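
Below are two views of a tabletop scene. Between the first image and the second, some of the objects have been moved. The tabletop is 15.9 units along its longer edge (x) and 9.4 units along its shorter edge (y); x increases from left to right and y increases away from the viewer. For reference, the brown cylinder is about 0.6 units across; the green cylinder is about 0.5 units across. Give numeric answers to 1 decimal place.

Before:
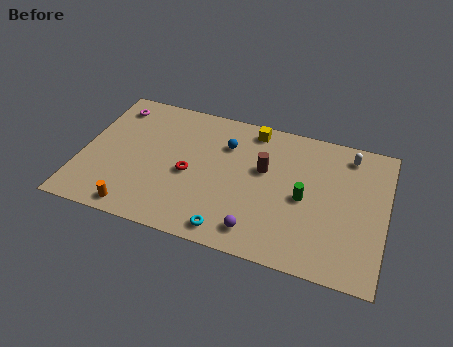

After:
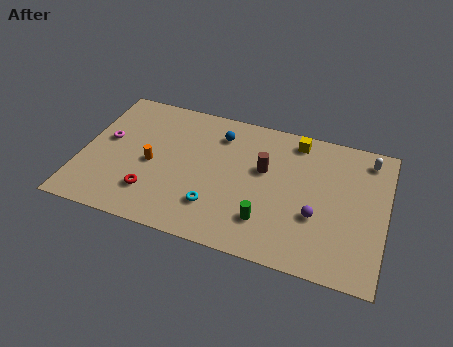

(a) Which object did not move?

the brown cylinder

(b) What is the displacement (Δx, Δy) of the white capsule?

(1.0, 0.0)

The white capsule started near (13.8, 8.0) and ended near (14.8, 8.0).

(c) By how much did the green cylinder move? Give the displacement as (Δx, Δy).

(-1.8, -2.1)

The green cylinder was at about (11.7, 4.4) and moved to about (9.9, 2.3).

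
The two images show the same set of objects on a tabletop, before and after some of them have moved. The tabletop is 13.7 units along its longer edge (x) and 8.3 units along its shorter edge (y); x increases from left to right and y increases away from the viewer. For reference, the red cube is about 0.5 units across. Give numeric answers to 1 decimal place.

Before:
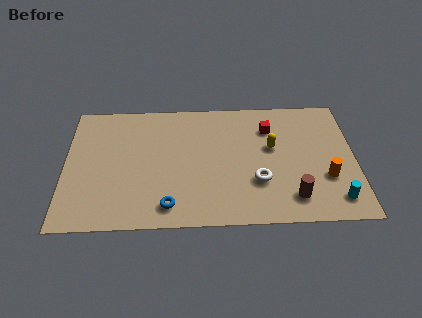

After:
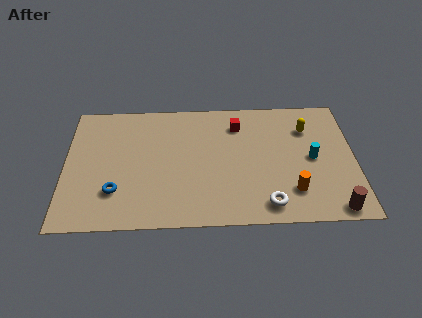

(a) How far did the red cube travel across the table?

1.5

From (9.7, 6.2) to (8.2, 6.5), the red cube covered √(1.5² + 0.3²) ≈ 1.5 units.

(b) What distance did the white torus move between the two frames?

1.6

The white torus was near (9.1, 2.7) before and (9.5, 1.2) after, so it travelled √(0.4² + 1.5²) ≈ 1.6 units.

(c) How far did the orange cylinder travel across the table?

1.8

From (12.3, 2.8) to (10.7, 2.0), the orange cylinder covered √(1.6² + 0.8²) ≈ 1.8 units.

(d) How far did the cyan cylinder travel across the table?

2.9

From (12.7, 1.4) to (11.7, 4.1), the cyan cylinder covered √(1.0² + 2.7²) ≈ 2.9 units.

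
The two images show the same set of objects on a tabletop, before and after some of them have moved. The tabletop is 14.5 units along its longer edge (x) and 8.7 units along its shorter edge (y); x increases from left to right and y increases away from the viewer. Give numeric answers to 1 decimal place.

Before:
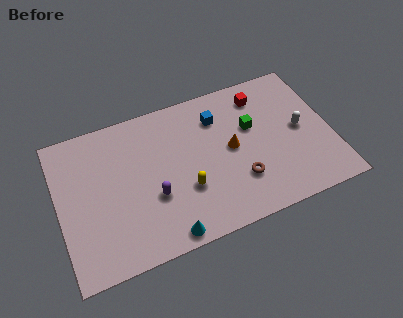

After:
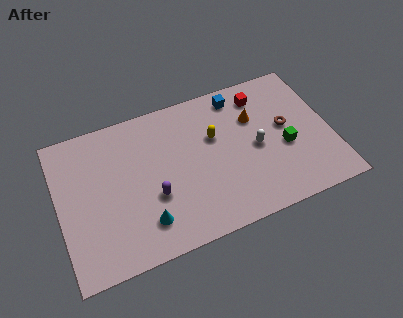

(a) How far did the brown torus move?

3.6

From (9.4, 2.5) to (12.2, 4.8), the brown torus covered √(2.8² + 2.3²) ≈ 3.6 units.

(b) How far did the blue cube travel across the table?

1.5

From (8.7, 6.6) to (9.9, 7.5), the blue cube covered √(1.2² + 0.9²) ≈ 1.5 units.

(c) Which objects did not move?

the red cube and the purple capsule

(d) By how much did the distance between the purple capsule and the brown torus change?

+2.9

The distance was about 4.6 in the first image and 7.5 in the second, so they moved 2.9 units further apart.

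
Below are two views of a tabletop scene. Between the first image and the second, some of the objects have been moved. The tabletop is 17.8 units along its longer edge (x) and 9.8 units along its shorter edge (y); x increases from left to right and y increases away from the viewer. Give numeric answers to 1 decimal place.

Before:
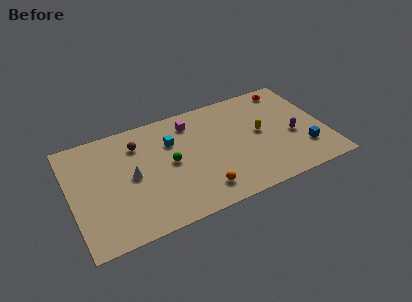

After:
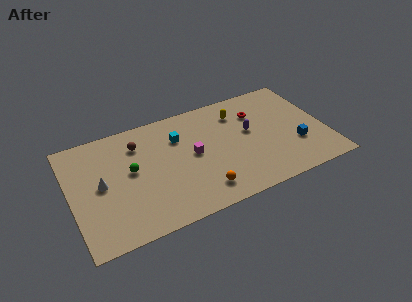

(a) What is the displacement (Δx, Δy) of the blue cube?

(-0.5, 0.6)

The blue cube was at about (16.1, 2.6) and moved to about (15.6, 3.2).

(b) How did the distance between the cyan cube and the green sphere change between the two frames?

+2.0

The distance was about 1.8 in the first image and 3.8 in the second, so they moved 2.0 units further apart.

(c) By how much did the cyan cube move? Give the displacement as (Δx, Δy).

(0.5, 0.2)

From the two frames, the cyan cube sits at roughly (7.2, 6.8) before and (7.7, 7.0) after.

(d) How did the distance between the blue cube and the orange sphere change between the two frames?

-0.4

The distance was about 7.4 in the first image and 7.0 in the second, so they moved 0.4 units closer together.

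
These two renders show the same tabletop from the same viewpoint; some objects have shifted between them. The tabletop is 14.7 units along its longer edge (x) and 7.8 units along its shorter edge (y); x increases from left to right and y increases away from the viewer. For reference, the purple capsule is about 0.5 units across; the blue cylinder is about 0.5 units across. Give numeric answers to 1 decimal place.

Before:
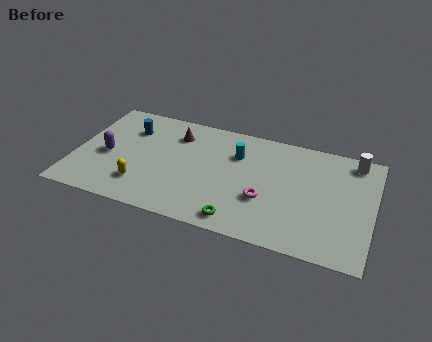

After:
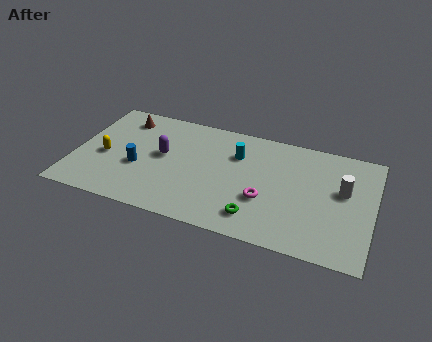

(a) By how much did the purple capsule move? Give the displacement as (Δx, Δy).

(2.7, 0.8)

From the two frames, the purple capsule sits at roughly (1.6, 3.5) before and (4.3, 4.3) after.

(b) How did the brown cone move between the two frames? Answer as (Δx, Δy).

(-2.7, 0.4)

From the two frames, the brown cone sits at roughly (4.8, 6.0) before and (2.1, 6.4) after.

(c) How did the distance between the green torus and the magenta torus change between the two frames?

-0.8

Before: roughly 2.1 units apart; after: 1.3. That's 0.8 units closer together.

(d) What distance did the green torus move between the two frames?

0.9

From (8.4, 1.0) to (9.2, 1.5), the green torus covered √(0.8² + 0.5²) ≈ 0.9 units.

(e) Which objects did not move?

the magenta torus and the cyan cylinder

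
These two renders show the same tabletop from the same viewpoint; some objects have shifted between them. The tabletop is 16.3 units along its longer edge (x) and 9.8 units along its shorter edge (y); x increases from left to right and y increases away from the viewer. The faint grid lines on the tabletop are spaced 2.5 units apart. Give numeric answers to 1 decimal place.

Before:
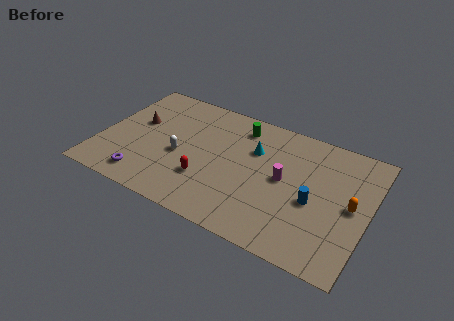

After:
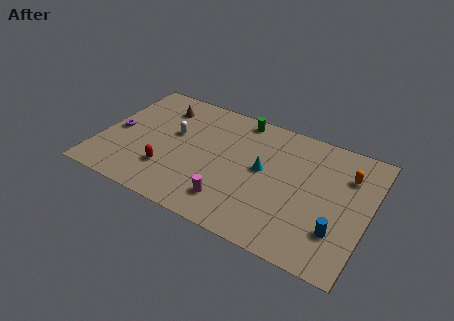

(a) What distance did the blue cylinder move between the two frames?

2.2

The blue cylinder was near (13.1, 4.2) before and (14.7, 2.7) after, so it travelled √(1.6² + 1.5²) ≈ 2.2 units.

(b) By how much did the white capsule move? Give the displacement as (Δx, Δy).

(-0.6, 1.6)

From the two frames, the white capsule sits at roughly (4.9, 4.2) before and (4.3, 5.8) after.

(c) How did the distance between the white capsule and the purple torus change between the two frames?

+0.4

They were about 3.2 units apart before and 3.6 after — 0.4 units further apart.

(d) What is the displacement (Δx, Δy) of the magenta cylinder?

(-2.8, -3.1)

From the two frames, the magenta cylinder sits at roughly (11.2, 5.1) before and (8.4, 2.0) after.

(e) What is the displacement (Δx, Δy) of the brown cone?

(1.2, 1.9)

The brown cone was at about (2.0, 5.8) and moved to about (3.2, 7.7).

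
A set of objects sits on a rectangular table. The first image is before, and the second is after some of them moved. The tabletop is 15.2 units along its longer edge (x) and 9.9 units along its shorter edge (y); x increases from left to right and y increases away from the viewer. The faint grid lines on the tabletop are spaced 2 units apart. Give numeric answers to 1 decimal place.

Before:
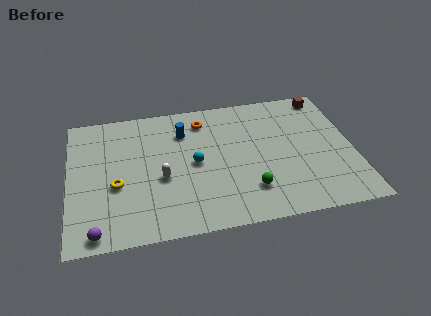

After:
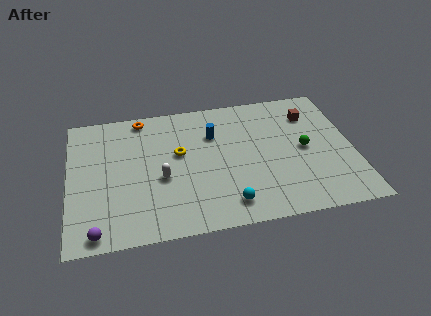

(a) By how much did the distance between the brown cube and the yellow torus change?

-5.1

The distance was about 12.5 in the first image and 7.4 in the second, so they moved 5.1 units closer together.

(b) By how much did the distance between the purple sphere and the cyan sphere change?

+0.3

Before: roughly 6.6 units apart; after: 6.9. That's 0.3 units further apart.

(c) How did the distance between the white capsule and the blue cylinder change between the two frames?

+0.5

They were about 3.5 units apart before and 4.0 after — 0.5 units further apart.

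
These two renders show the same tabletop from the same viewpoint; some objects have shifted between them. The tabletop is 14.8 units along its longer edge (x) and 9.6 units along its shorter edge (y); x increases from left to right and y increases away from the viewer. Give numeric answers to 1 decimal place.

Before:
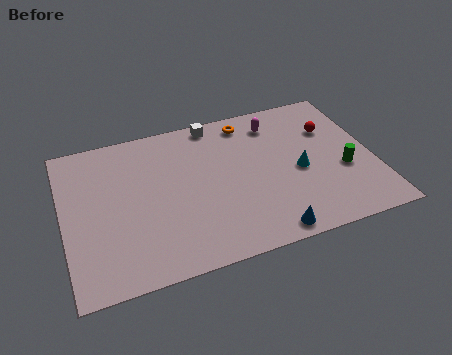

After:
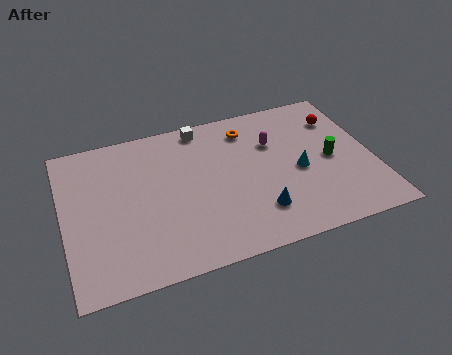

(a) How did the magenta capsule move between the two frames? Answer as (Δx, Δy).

(-0.2, -1.3)

From the two frames, the magenta capsule sits at roughly (10.4, 7.8) before and (10.2, 6.5) after.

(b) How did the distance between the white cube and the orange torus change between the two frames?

+0.7

The distance was about 1.6 in the first image and 2.3 in the second, so they moved 0.7 units further apart.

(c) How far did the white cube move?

0.6

The white cube moved from about (7.5, 8.7) to (6.9, 8.6), a distance of √(0.6² + 0.1²) ≈ 0.6.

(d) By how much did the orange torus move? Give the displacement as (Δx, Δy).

(0.0, -0.5)

From the two frames, the orange torus sits at roughly (9.1, 8.3) before and (9.1, 7.8) after.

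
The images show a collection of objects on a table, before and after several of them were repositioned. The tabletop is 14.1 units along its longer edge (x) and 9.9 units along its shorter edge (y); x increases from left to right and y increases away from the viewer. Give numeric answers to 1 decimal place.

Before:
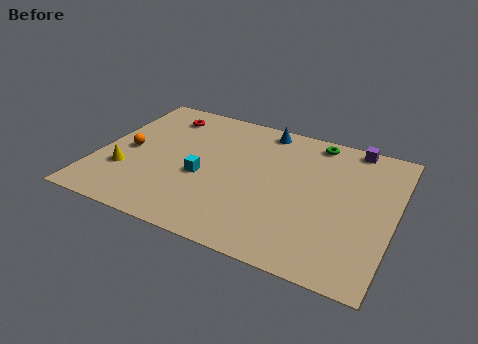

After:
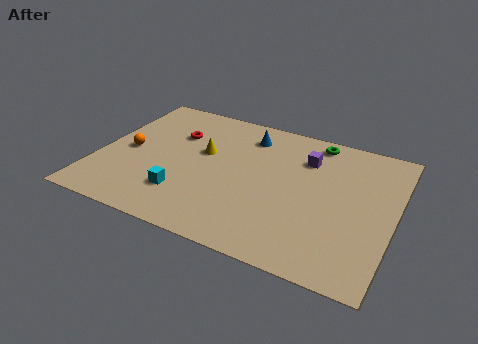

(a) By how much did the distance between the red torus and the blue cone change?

-1.3

The distance was about 4.9 in the first image and 3.6 in the second, so they moved 1.3 units closer together.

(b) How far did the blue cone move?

1.1

The blue cone was near (7.5, 8.8) before and (6.8, 8.0) after, so it travelled √(0.7² + 0.8²) ≈ 1.1 units.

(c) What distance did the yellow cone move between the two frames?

4.4

The yellow cone was near (1.5, 3.1) before and (4.9, 5.9) after, so it travelled √(3.4² + 2.8²) ≈ 4.4 units.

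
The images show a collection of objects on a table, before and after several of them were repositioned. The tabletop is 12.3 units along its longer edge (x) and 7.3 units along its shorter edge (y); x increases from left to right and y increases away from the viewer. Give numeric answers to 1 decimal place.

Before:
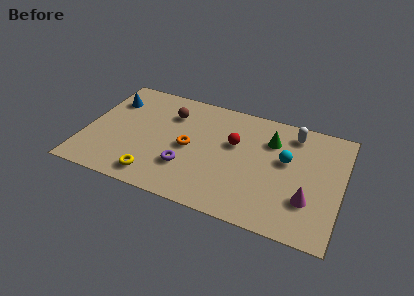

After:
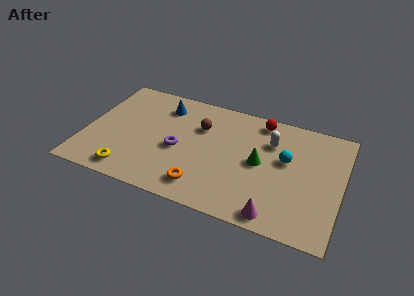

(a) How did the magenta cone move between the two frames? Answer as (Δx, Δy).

(-1.4, -1.4)

The magenta cone started near (10.8, 2.2) and ended near (9.4, 0.8).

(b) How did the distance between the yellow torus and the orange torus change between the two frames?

+0.7

The distance was about 2.8 in the first image and 3.5 in the second, so they moved 0.7 units further apart.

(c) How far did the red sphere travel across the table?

2.2

The red sphere was near (7.1, 4.5) before and (8.2, 6.4) after, so it travelled √(1.1² + 1.9²) ≈ 2.2 units.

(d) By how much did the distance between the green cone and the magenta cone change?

-0.6

The distance was about 3.7 in the first image and 3.1 in the second, so they moved 0.6 units closer together.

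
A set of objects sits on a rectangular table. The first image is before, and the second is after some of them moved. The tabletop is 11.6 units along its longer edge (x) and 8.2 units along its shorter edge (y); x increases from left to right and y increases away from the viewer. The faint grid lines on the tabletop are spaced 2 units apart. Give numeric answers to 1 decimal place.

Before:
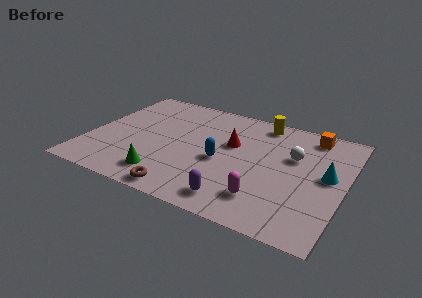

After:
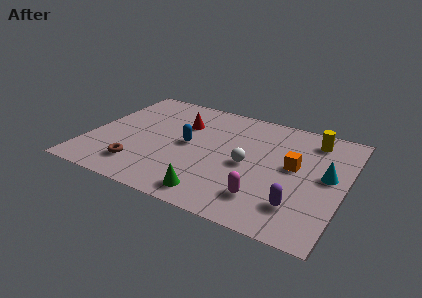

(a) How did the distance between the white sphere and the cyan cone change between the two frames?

+1.8

They were about 1.8 units apart before and 3.6 after — 1.8 units further apart.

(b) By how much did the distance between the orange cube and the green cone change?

-3.5

Before: roughly 8.2 units apart; after: 4.7. That's 3.5 units closer together.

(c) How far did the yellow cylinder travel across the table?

2.4

The yellow cylinder was near (7.5, 7.2) before and (9.9, 6.8) after, so it travelled √(2.4² + 0.4²) ≈ 2.4 units.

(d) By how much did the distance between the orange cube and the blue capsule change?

-0.3

They were about 5.1 units apart before and 4.8 after — 0.3 units closer together.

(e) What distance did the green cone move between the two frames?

2.3

From (3.8, 1.5) to (6.1, 1.1), the green cone covered √(2.3² + 0.4²) ≈ 2.3 units.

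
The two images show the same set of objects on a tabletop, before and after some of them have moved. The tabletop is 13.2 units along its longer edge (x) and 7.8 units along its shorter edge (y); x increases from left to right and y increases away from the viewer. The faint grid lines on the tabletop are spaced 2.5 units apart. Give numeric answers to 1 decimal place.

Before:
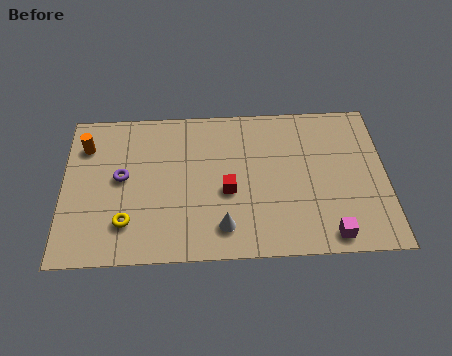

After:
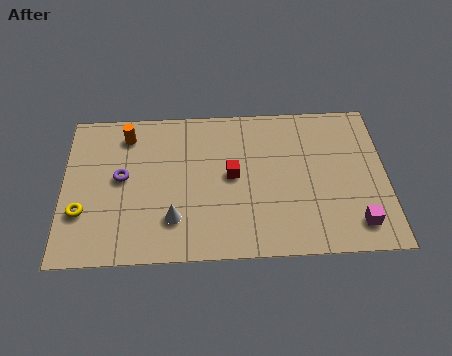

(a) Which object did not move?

the purple torus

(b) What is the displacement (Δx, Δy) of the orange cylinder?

(1.7, 0.5)

The orange cylinder was at about (0.9, 5.9) and moved to about (2.6, 6.4).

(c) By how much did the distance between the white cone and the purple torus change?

-1.9

Before: roughly 4.9 units apart; after: 3.0. That's 1.9 units closer together.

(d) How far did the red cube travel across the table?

0.8

The red cube moved from about (6.7, 3.3) to (6.9, 4.1), a distance of √(0.2² + 0.8²) ≈ 0.8.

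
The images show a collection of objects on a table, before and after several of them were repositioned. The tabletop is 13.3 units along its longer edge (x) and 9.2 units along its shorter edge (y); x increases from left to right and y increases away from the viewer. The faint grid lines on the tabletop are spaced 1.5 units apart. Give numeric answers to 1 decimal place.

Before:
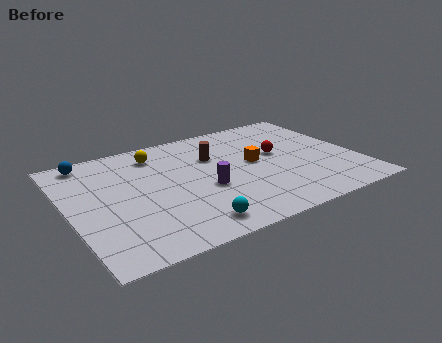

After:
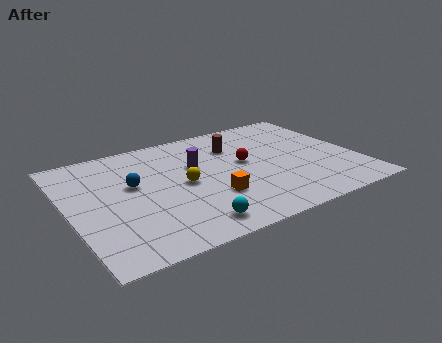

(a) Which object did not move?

the cyan sphere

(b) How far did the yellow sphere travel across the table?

3.1

The yellow sphere moved from about (4.4, 7.5) to (5.2, 4.5), a distance of √(0.8² + 3.0²) ≈ 3.1.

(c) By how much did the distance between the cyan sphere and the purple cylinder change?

+2.0

They were about 2.6 units apart before and 4.6 after — 2.0 units further apart.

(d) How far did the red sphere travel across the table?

1.6

From (9.8, 5.2) to (8.2, 5.1), the red sphere covered √(1.6² + 0.1²) ≈ 1.6 units.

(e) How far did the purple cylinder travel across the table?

2.1

The purple cylinder moved from about (6.1, 3.7) to (6.0, 5.8), a distance of √(0.1² + 2.1²) ≈ 2.1.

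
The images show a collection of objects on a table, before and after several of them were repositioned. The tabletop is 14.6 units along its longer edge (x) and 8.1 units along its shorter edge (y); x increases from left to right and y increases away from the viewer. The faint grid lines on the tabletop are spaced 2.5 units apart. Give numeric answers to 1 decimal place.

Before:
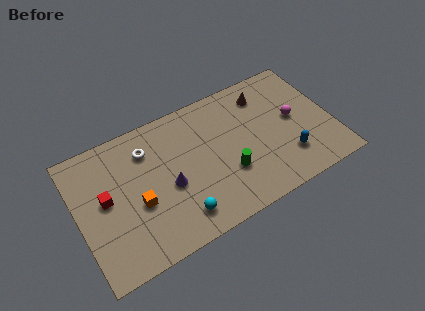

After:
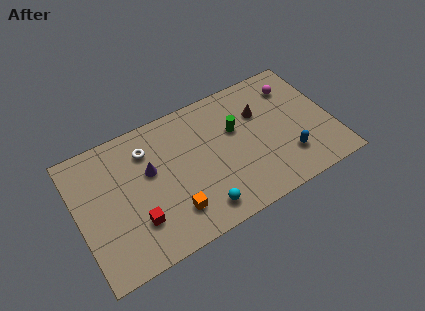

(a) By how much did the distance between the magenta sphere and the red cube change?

-0.4

They were about 10.9 units apart before and 10.5 after — 0.4 units closer together.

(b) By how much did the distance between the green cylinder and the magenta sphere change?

-0.6

The distance was about 4.4 in the first image and 3.8 in the second, so they moved 0.6 units closer together.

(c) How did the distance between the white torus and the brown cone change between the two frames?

-0.4

The distance was about 6.9 in the first image and 6.5 in the second, so they moved 0.4 units closer together.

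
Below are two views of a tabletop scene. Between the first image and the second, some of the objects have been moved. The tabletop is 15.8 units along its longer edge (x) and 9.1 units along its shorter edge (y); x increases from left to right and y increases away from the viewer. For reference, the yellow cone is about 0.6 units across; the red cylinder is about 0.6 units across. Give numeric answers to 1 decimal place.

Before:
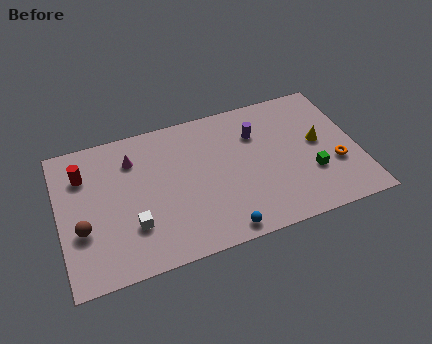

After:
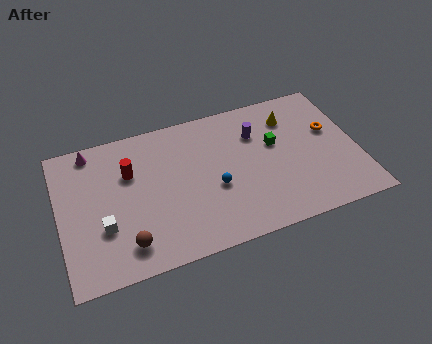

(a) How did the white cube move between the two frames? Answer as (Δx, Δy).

(-1.5, 0.4)

From the two frames, the white cube sits at roughly (3.7, 2.7) before and (2.2, 3.1) after.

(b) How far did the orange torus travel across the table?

2.3

The orange torus moved from about (14.5, 3.2) to (14.5, 5.5), a distance of √(0.0² + 2.3²) ≈ 2.3.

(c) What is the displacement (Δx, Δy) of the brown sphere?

(2.2, -1.6)

The brown sphere started near (1.1, 3.3) and ended near (3.3, 1.7).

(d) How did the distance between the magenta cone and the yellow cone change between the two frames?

+0.7

The distance was about 10.0 in the first image and 10.7 in the second, so they moved 0.7 units further apart.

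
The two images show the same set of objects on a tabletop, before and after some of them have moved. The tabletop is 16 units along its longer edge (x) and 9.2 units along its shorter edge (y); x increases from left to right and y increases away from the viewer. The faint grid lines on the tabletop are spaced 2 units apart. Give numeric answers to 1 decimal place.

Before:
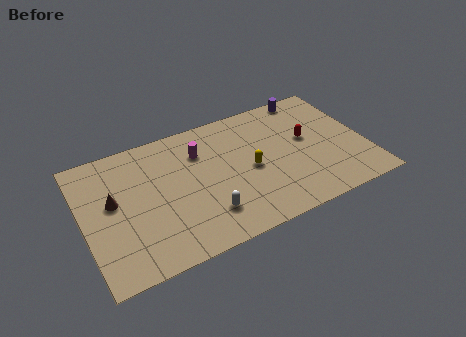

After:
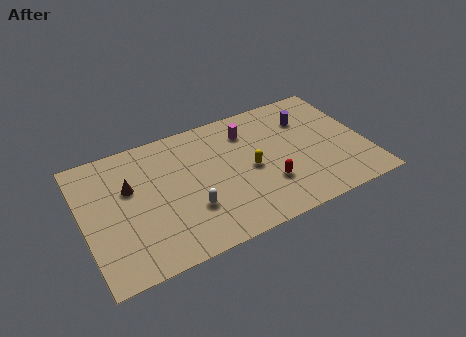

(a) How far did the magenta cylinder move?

2.8

The magenta cylinder was near (6.8, 6.7) before and (9.6, 7.1) after, so it travelled √(2.8² + 0.4²) ≈ 2.8 units.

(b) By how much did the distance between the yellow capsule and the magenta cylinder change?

-0.7

They were about 3.5 units apart before and 2.8 after — 0.7 units closer together.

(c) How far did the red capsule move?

3.5

The red capsule was near (12.8, 5.2) before and (10.2, 2.8) after, so it travelled √(2.6² + 2.4²) ≈ 3.5 units.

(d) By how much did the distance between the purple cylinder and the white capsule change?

-1.1

The distance was about 9.2 in the first image and 8.1 in the second, so they moved 1.1 units closer together.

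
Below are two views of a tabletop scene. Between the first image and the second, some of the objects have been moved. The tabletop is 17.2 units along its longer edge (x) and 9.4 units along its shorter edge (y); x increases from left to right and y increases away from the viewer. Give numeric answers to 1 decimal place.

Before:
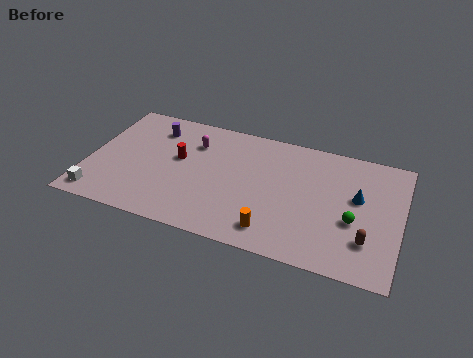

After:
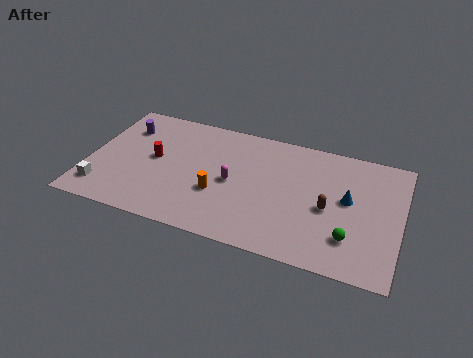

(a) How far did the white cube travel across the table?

0.6

The white cube moved from about (0.9, 1.2) to (1.0, 1.8), a distance of √(0.1² + 0.6²) ≈ 0.6.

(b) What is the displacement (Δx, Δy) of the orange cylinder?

(-3.2, 1.8)

From the two frames, the orange cylinder sits at roughly (10.5, 1.6) before and (7.3, 3.4) after.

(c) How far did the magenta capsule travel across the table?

3.4

The magenta capsule was near (5.6, 6.9) before and (8.0, 4.5) after, so it travelled √(2.4² + 2.4²) ≈ 3.4 units.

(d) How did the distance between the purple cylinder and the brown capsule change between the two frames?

-1.2

The distance was about 13.1 in the first image and 11.9 in the second, so they moved 1.2 units closer together.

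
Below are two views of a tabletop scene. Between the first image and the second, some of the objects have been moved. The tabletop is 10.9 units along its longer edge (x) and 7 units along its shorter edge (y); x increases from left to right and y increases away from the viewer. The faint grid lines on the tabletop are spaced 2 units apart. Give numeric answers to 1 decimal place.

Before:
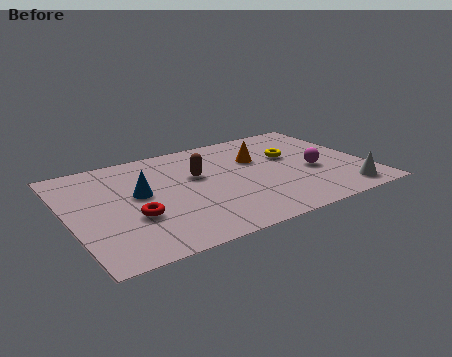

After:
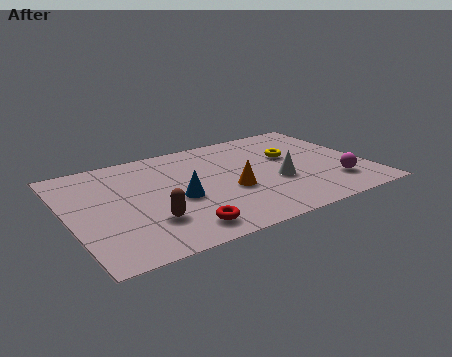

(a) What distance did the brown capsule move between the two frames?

3.1

From (4.8, 4.3) to (2.7, 2.0), the brown capsule covered √(2.1² + 2.3²) ≈ 3.1 units.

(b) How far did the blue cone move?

1.6

The blue cone was near (2.6, 3.9) before and (3.9, 3.0) after, so it travelled √(1.3² + 0.9²) ≈ 1.6 units.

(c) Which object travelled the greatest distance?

the brown capsule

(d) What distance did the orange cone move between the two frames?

2.2

The orange cone moved from about (7.1, 4.6) to (5.8, 2.8), a distance of √(1.3² + 1.8²) ≈ 2.2.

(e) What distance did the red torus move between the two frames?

2.1

The red torus was near (2.2, 2.5) before and (3.7, 1.1) after, so it travelled √(1.5² + 1.4²) ≈ 2.1 units.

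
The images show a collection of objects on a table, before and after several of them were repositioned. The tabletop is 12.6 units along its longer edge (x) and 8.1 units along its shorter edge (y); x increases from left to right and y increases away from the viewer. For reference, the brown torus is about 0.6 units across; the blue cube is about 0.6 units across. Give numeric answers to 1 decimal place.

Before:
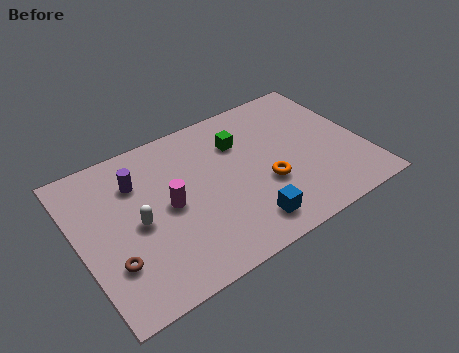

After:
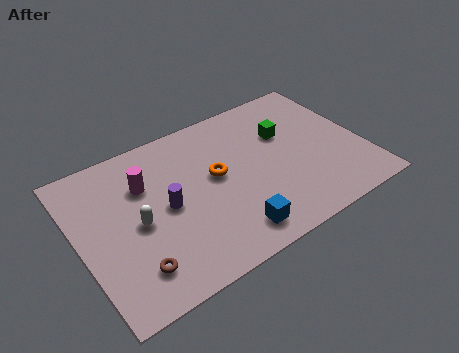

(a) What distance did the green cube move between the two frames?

2.1

The green cube moved from about (7.4, 5.8) to (9.4, 5.3), a distance of √(2.0² + 0.5²) ≈ 2.1.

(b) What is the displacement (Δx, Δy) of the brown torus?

(0.8, -0.7)

The brown torus started near (1.2, 2.4) and ended near (2.0, 1.7).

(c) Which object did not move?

the white capsule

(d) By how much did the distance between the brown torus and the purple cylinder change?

-0.9

The distance was about 3.8 in the first image and 2.9 in the second, so they moved 0.9 units closer together.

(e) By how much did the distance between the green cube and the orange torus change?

+0.5

The distance was about 2.9 in the first image and 3.4 in the second, so they moved 0.5 units further apart.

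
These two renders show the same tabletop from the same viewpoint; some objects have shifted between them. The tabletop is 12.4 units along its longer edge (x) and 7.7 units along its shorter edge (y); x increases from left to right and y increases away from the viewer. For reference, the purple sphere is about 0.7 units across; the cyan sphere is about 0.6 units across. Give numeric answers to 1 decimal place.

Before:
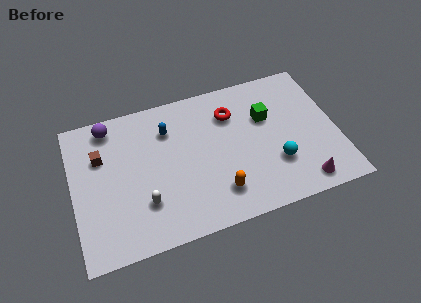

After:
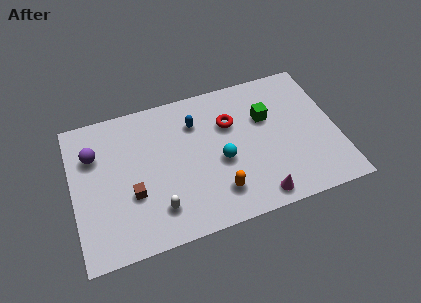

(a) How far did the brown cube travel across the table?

2.7

The brown cube was near (1.4, 5.2) before and (2.7, 2.8) after, so it travelled √(1.3² + 2.4²) ≈ 2.7 units.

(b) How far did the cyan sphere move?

2.7

The cyan sphere was near (9.4, 2.4) before and (6.9, 3.3) after, so it travelled √(2.5² + 0.9²) ≈ 2.7 units.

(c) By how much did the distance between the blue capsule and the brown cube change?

+1.1

Before: roughly 3.2 units apart; after: 4.3. That's 1.1 units further apart.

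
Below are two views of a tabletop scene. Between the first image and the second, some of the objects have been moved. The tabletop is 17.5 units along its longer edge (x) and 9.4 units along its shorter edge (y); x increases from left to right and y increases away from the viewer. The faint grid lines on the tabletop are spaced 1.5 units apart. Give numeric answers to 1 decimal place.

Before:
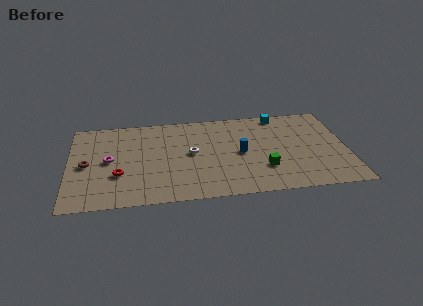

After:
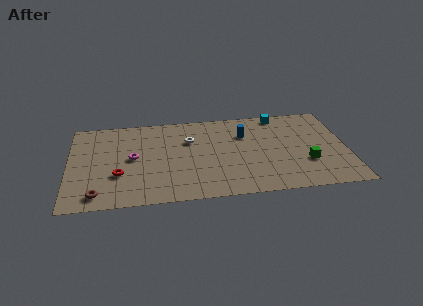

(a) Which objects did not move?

the cyan cube and the red torus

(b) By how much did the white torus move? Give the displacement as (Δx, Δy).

(-0.1, 1.4)

The white torus was at about (7.7, 5.0) and moved to about (7.6, 6.4).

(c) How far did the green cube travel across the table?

2.7

From (12.2, 2.8) to (14.9, 3.1), the green cube covered √(2.7² + 0.3²) ≈ 2.7 units.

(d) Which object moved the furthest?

the brown torus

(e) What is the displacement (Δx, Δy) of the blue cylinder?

(0.3, 2.0)

The blue cylinder was at about (10.8, 4.6) and moved to about (11.1, 6.6).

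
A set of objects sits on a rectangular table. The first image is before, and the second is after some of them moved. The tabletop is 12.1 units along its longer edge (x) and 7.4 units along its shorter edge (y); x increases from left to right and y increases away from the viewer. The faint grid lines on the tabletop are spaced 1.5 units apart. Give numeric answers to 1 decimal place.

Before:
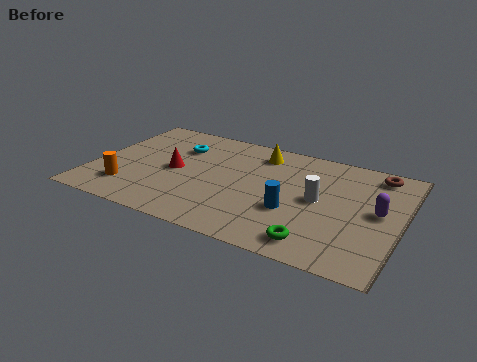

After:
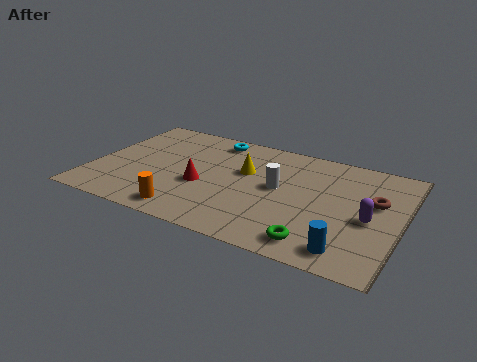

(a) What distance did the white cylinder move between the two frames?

1.6

From (8.9, 3.8) to (7.3, 4.0), the white cylinder covered √(1.6² + 0.2²) ≈ 1.6 units.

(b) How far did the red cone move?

1.3

The red cone was near (3.2, 3.6) before and (4.4, 3.0) after, so it travelled √(1.2² + 0.6²) ≈ 1.3 units.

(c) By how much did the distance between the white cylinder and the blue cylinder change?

+2.8

They were about 1.4 units apart before and 4.2 after — 2.8 units further apart.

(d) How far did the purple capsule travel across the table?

0.7

From (11.2, 3.9) to (10.9, 3.3), the purple capsule covered √(0.3² + 0.6²) ≈ 0.7 units.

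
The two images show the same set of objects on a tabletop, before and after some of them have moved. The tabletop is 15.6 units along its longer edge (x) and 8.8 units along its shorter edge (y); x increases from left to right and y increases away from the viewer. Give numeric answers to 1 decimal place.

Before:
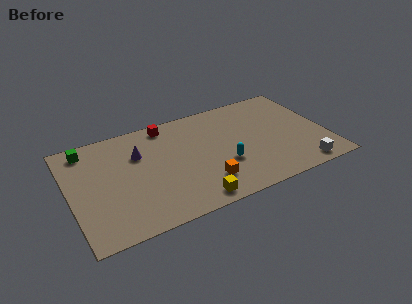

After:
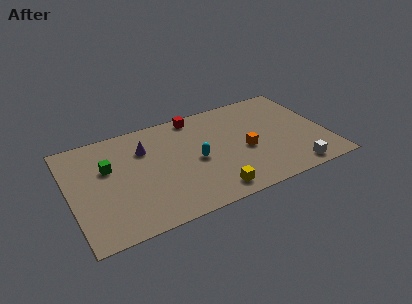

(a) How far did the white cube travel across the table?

0.5

From (13.7, 1.0) to (13.2, 1.0), the white cube covered √(0.5² + 0.0²) ≈ 0.5 units.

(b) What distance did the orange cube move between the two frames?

3.2

From (7.9, 2.1) to (10.6, 3.8), the orange cube covered √(2.7² + 1.7²) ≈ 3.2 units.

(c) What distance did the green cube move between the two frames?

2.3

The green cube moved from about (1.3, 7.6) to (2.4, 5.6), a distance of √(1.1² + 2.0²) ≈ 2.3.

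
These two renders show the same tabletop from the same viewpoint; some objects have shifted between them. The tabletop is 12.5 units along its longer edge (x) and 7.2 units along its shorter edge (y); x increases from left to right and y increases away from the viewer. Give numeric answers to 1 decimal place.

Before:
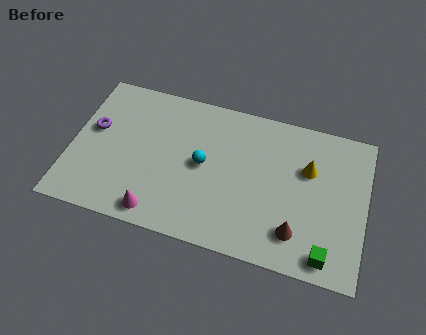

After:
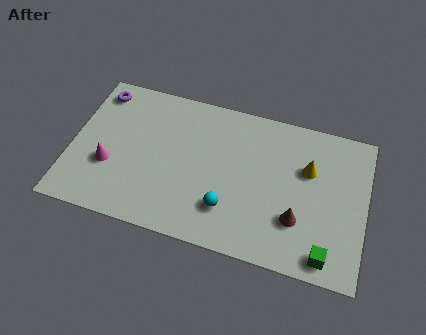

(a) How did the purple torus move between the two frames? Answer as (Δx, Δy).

(0.0, 1.9)

From the two frames, the purple torus sits at roughly (0.9, 4.2) before and (0.9, 6.1) after.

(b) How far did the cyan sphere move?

2.2

From (5.6, 3.7) to (6.8, 1.9), the cyan sphere covered √(1.2² + 1.8²) ≈ 2.2 units.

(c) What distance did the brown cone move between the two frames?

0.6

The brown cone moved from about (9.7, 1.6) to (9.7, 2.2), a distance of √(0.0² + 0.6²) ≈ 0.6.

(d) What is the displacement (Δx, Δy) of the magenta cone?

(-2.2, 1.7)

The magenta cone started near (3.9, 0.9) and ended near (1.7, 2.6).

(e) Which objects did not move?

the green cube and the yellow cone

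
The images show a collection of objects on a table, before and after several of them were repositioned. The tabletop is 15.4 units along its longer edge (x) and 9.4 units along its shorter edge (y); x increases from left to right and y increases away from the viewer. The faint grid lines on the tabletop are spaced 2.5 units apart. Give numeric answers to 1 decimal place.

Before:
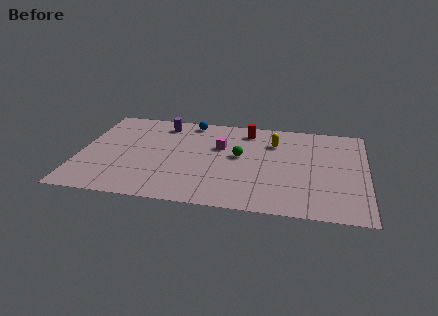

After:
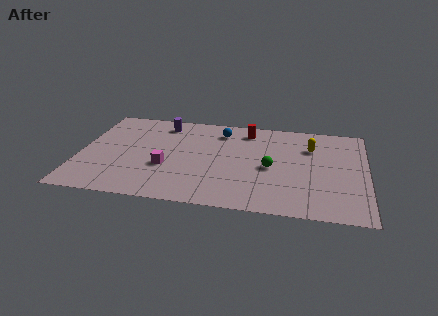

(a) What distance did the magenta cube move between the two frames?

3.8

The magenta cube was near (7.5, 6.0) before and (4.7, 3.5) after, so it travelled √(2.8² + 2.5²) ≈ 3.8 units.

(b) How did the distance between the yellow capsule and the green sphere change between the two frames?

+0.7

Before: roughly 2.5 units apart; after: 3.2. That's 0.7 units further apart.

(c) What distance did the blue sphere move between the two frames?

1.9

The blue sphere was near (5.8, 8.4) before and (7.5, 7.6) after, so it travelled √(1.7² + 0.8²) ≈ 1.9 units.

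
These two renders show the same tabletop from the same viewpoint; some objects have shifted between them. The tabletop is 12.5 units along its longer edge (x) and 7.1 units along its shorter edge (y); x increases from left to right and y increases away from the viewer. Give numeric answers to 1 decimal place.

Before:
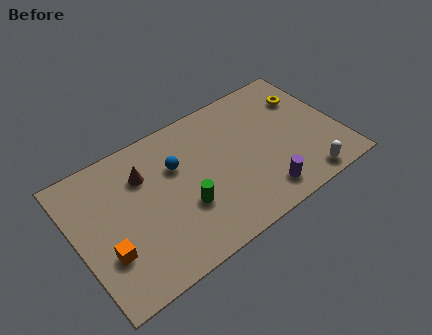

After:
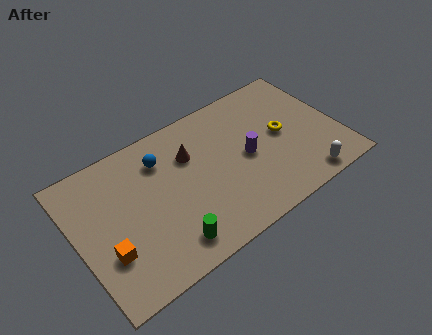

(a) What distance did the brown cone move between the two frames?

2.2

The brown cone moved from about (3.4, 5.1) to (5.6, 4.9), a distance of √(2.2² + 0.2²) ≈ 2.2.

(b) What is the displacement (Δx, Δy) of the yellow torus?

(-1.4, -1.4)

The yellow torus started near (11.3, 5.1) and ended near (9.9, 3.7).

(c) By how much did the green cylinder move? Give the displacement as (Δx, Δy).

(-1.0, -1.3)

The green cylinder was at about (4.9, 2.5) and moved to about (3.9, 1.2).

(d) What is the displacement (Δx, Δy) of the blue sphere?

(-0.6, 0.7)

From the two frames, the blue sphere sits at roughly (4.9, 4.7) before and (4.3, 5.4) after.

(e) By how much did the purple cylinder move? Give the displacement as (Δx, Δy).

(-0.3, 2.2)

From the two frames, the purple cylinder sits at roughly (8.4, 1.2) before and (8.1, 3.4) after.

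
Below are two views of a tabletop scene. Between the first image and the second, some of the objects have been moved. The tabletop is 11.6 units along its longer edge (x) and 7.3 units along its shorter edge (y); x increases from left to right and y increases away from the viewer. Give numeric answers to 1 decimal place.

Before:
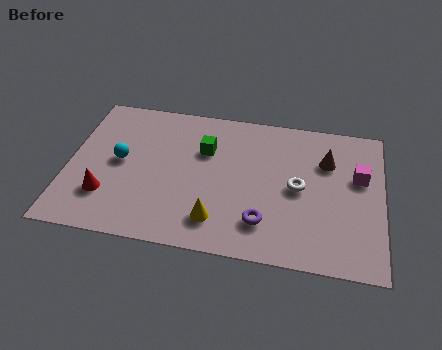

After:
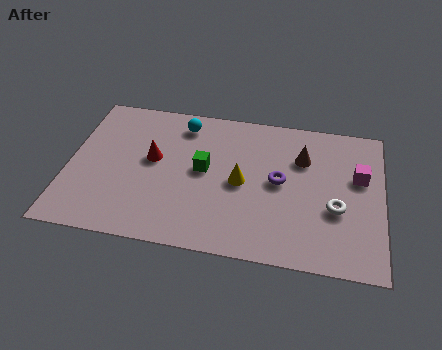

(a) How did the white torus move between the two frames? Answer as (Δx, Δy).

(1.4, -0.8)

From the two frames, the white torus sits at roughly (8.5, 3.6) before and (9.9, 2.8) after.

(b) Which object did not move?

the magenta cube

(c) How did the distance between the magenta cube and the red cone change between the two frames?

-1.9

They were about 9.5 units apart before and 7.6 after — 1.9 units closer together.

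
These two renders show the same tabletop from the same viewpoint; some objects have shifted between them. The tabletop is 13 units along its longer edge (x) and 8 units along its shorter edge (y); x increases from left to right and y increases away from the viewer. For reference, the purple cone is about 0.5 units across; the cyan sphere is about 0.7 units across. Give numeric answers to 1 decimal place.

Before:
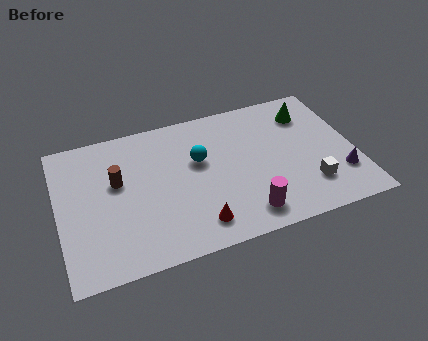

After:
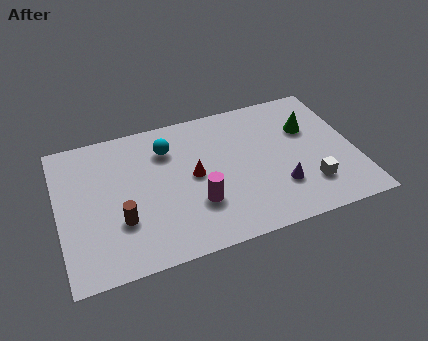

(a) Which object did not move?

the white cube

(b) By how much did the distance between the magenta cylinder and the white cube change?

+1.9

They were about 3.0 units apart before and 4.9 after — 1.9 units further apart.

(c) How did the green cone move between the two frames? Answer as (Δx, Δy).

(-0.1, -0.9)

From the two frames, the green cone sits at roughly (11.2, 6.2) before and (11.1, 5.3) after.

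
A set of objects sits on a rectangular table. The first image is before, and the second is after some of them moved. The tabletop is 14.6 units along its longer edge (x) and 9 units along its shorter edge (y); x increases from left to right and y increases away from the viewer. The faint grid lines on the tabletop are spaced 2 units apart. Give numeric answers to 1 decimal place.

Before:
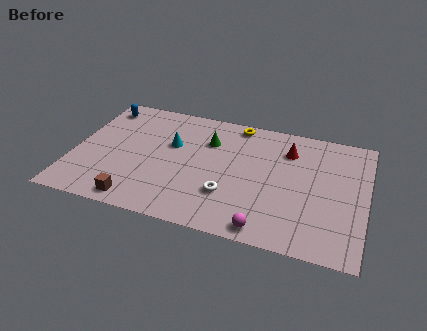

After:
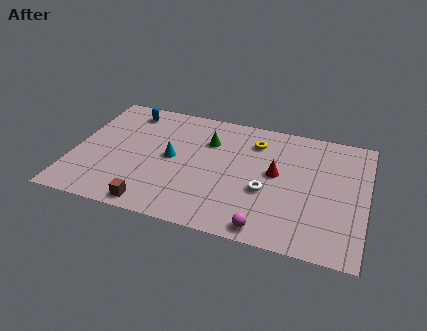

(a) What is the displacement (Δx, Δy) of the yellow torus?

(1.0, -1.1)

The yellow torus started near (7.9, 8.1) and ended near (8.9, 7.0).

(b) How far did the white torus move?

2.0

The white torus moved from about (7.9, 2.7) to (9.7, 3.5), a distance of √(1.8² + 0.8²) ≈ 2.0.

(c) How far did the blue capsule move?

1.4

The blue capsule moved from about (1.0, 7.6) to (2.4, 7.6), a distance of √(1.4² + 0.0²) ≈ 1.4.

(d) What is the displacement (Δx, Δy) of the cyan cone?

(0.1, -1.0)

The cyan cone was at about (4.8, 5.6) and moved to about (4.9, 4.6).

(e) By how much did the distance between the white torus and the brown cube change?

+1.3

Before: roughly 4.7 units apart; after: 6.0. That's 1.3 units further apart.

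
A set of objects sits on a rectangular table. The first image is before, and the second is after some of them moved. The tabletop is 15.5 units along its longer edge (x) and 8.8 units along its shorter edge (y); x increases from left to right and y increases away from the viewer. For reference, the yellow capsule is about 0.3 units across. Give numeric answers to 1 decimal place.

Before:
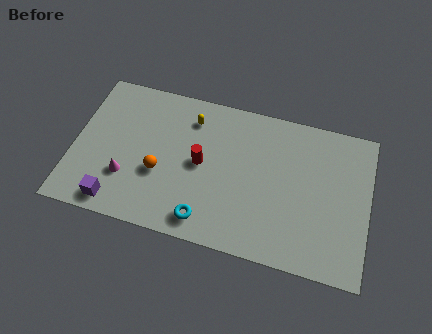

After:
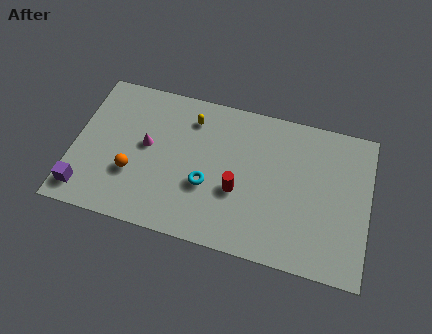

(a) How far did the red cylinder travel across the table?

2.3

From (6.7, 4.5) to (8.7, 3.4), the red cylinder covered √(2.0² + 1.1²) ≈ 2.3 units.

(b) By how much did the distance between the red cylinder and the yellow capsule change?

+1.9

Before: roughly 2.6 units apart; after: 4.5. That's 1.9 units further apart.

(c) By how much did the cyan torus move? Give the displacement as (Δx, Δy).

(-0.1, 2.0)

The cyan torus started near (7.2, 1.3) and ended near (7.1, 3.3).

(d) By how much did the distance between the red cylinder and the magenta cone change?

+0.9

Before: roughly 4.2 units apart; after: 5.1. That's 0.9 units further apart.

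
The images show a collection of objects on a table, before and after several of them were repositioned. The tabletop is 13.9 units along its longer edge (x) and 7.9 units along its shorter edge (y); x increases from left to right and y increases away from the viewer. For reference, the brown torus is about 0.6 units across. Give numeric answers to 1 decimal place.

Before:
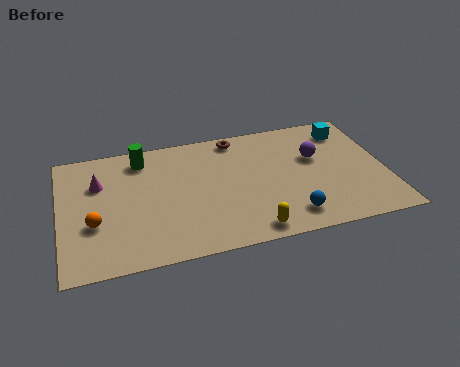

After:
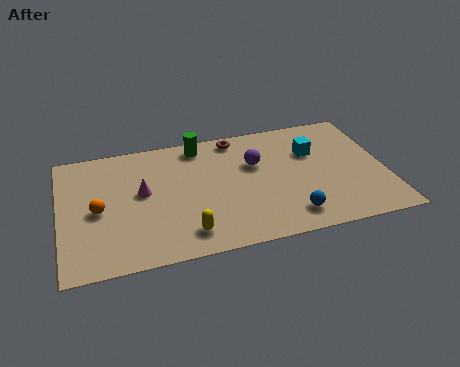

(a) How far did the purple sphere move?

2.6

The purple sphere was near (11.0, 4.9) before and (8.4, 5.1) after, so it travelled √(2.6² + 0.2²) ≈ 2.6 units.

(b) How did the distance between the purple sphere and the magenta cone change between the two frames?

-4.4

The distance was about 9.3 in the first image and 4.9 in the second, so they moved 4.4 units closer together.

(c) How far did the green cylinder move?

2.5

The green cylinder was near (3.6, 6.6) before and (6.1, 6.9) after, so it travelled √(2.5² + 0.3²) ≈ 2.5 units.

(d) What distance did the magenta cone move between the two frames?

2.1

From (1.7, 5.4) to (3.5, 4.4), the magenta cone covered √(1.8² + 1.0²) ≈ 2.1 units.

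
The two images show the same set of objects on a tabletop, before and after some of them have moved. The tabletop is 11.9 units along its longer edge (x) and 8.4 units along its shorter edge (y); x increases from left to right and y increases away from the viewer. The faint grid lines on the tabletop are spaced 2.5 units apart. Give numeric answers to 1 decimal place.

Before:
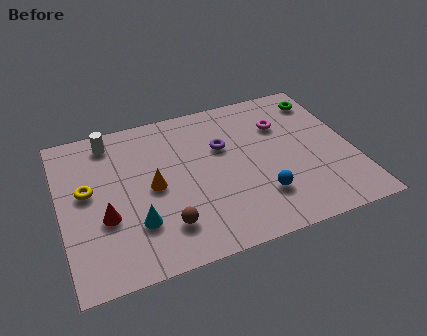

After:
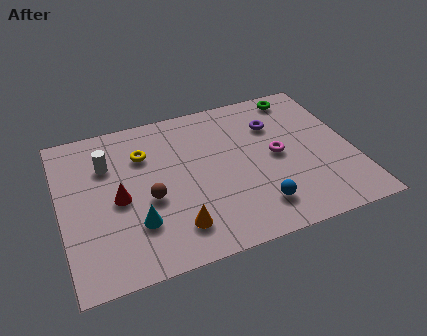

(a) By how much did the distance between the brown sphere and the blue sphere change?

+0.7

Before: roughly 3.9 units apart; after: 4.6. That's 0.7 units further apart.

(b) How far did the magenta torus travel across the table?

1.7

The magenta torus was near (9.2, 5.9) before and (8.8, 4.2) after, so it travelled √(0.4² + 1.7²) ≈ 1.7 units.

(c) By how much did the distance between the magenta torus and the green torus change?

+1.4

The distance was about 2.1 in the first image and 3.5 in the second, so they moved 1.4 units further apart.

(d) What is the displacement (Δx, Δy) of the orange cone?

(0.7, -2.4)

The orange cone was at about (3.7, 4.1) and moved to about (4.4, 1.7).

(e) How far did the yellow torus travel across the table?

2.7

The yellow torus was near (1.1, 4.7) before and (3.5, 6.0) after, so it travelled √(2.4² + 1.3²) ≈ 2.7 units.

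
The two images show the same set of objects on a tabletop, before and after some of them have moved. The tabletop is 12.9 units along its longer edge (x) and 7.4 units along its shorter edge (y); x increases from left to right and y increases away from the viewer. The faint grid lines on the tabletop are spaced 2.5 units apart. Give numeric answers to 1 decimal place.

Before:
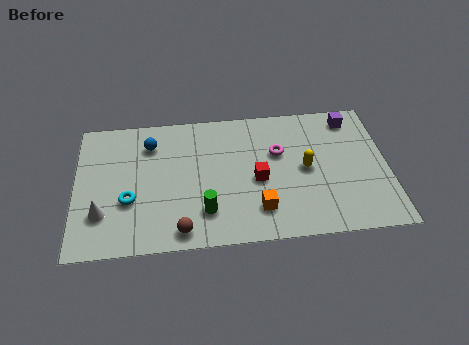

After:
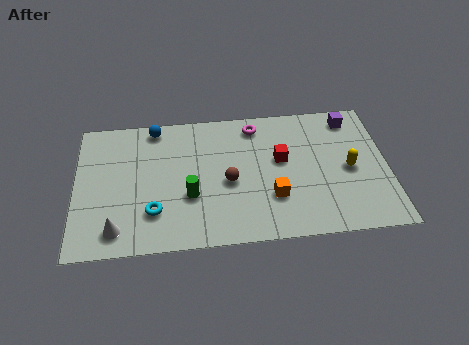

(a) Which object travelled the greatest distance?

the brown sphere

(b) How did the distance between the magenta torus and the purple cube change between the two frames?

+0.5

Before: roughly 3.5 units apart; after: 4.0. That's 0.5 units further apart.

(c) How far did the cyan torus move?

1.2

From (2.2, 2.7) to (3.2, 2.0), the cyan torus covered √(1.0² + 0.7²) ≈ 1.2 units.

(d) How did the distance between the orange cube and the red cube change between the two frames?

+0.4

The distance was about 1.6 in the first image and 2.0 in the second, so they moved 0.4 units further apart.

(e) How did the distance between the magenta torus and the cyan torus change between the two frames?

-0.4

Before: roughly 6.5 units apart; after: 6.1. That's 0.4 units closer together.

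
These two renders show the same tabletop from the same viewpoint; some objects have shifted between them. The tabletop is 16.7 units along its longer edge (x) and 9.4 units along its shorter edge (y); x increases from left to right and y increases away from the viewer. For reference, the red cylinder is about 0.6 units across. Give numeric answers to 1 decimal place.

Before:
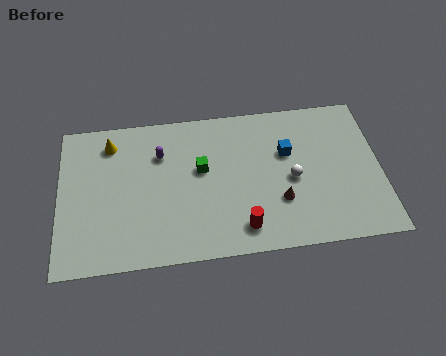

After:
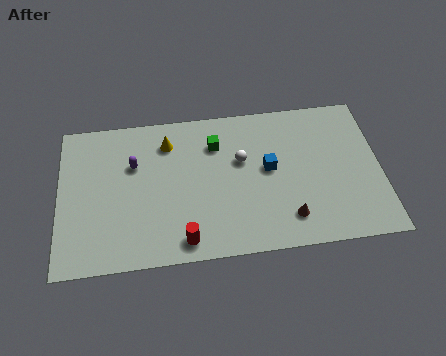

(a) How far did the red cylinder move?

3.0

From (9.4, 1.6) to (6.4, 1.2), the red cylinder covered √(3.0² + 0.4²) ≈ 3.0 units.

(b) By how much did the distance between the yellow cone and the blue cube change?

-3.7

They were about 9.4 units apart before and 5.7 after — 3.7 units closer together.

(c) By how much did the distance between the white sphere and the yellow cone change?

-5.9

Before: roughly 10.0 units apart; after: 4.1. That's 5.9 units closer together.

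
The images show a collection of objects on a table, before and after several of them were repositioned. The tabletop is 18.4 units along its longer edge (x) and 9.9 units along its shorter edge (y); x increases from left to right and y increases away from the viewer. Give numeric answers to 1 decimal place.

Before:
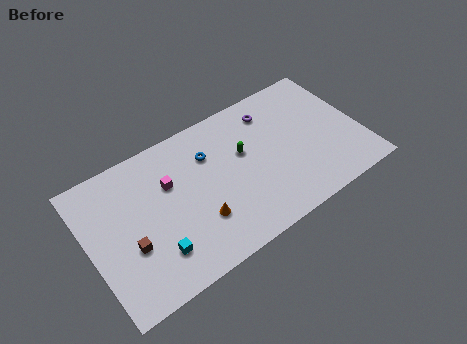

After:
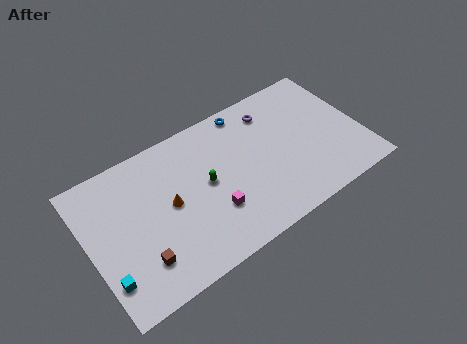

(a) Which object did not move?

the purple torus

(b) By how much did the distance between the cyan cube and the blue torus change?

+5.9

Before: roughly 6.4 units apart; after: 12.3. That's 5.9 units further apart.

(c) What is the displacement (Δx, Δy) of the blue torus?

(2.9, 1.8)

From the two frames, the blue torus sits at roughly (8.4, 7.1) before and (11.3, 8.9) after.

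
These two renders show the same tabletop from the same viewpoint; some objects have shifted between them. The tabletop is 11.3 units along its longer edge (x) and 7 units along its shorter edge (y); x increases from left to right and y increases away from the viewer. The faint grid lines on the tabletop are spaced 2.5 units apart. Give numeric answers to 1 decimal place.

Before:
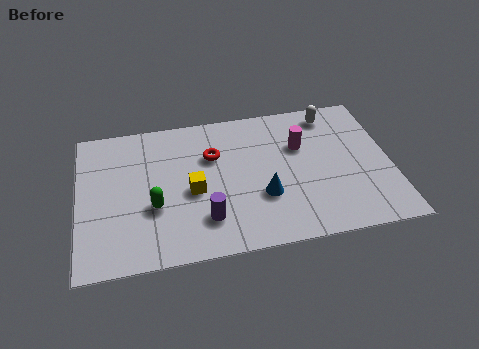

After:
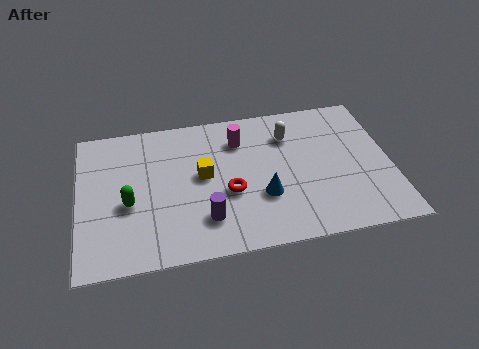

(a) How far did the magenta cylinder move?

2.3

The magenta cylinder was near (8.1, 4.6) before and (5.9, 5.3) after, so it travelled √(2.2² + 0.7²) ≈ 2.3 units.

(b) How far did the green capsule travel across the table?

0.9

The green capsule was near (2.7, 2.6) before and (1.8, 2.9) after, so it travelled √(0.9² + 0.3²) ≈ 0.9 units.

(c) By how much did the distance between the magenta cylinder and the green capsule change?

-1.0

Before: roughly 5.8 units apart; after: 4.8. That's 1.0 units closer together.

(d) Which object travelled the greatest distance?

the magenta cylinder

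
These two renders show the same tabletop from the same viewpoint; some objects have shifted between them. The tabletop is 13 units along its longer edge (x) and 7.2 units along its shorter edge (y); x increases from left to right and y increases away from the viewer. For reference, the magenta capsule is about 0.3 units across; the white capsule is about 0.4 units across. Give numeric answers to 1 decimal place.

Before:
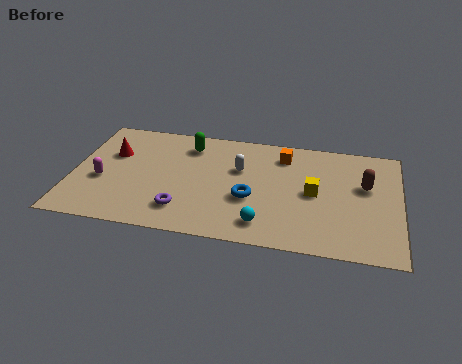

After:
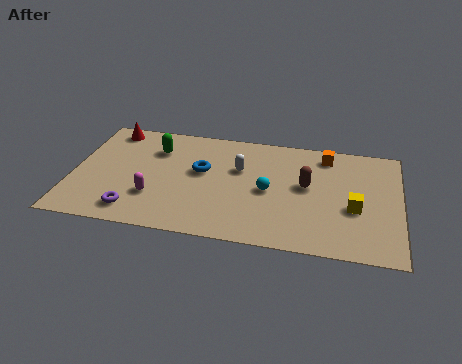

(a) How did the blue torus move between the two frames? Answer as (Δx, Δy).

(-2.0, 1.4)

The blue torus was at about (7.1, 2.8) and moved to about (5.1, 4.2).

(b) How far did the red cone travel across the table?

1.6

The red cone moved from about (1.5, 4.7) to (1.3, 6.3), a distance of √(0.2² + 1.6²) ≈ 1.6.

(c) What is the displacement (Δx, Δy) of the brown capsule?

(-2.3, -0.4)

The brown capsule was at about (11.6, 4.4) and moved to about (9.3, 4.0).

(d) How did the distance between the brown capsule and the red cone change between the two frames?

-1.8

Before: roughly 10.1 units apart; after: 8.3. That's 1.8 units closer together.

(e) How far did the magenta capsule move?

2.2

The magenta capsule was near (1.2, 2.9) before and (3.3, 2.2) after, so it travelled √(2.1² + 0.7²) ≈ 2.2 units.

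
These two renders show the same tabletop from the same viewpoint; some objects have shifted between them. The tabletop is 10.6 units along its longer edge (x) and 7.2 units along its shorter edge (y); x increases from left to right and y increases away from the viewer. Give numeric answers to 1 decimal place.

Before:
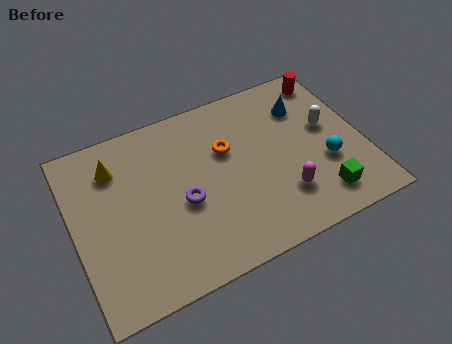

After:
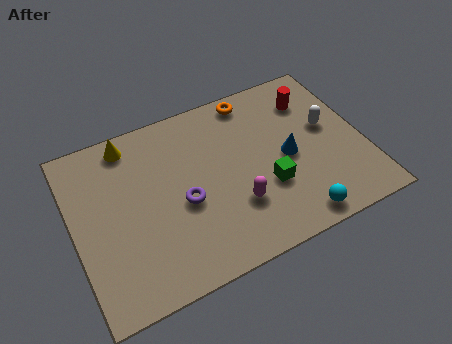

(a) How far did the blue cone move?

2.1

The blue cone was near (8.7, 5.3) before and (7.8, 3.4) after, so it travelled √(0.9² + 1.9²) ≈ 2.1 units.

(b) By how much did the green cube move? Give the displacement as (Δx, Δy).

(-1.8, 1.2)

The green cube was at about (8.7, 1.3) and moved to about (6.9, 2.5).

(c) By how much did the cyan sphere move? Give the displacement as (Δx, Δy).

(-1.4, -1.8)

The cyan sphere started near (9.1, 2.6) and ended near (7.7, 0.8).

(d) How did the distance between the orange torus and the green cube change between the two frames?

-0.6

They were about 4.5 units apart before and 3.9 after — 0.6 units closer together.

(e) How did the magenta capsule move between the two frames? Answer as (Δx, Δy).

(-1.7, 0.3)

The magenta capsule was at about (7.4, 1.9) and moved to about (5.7, 2.2).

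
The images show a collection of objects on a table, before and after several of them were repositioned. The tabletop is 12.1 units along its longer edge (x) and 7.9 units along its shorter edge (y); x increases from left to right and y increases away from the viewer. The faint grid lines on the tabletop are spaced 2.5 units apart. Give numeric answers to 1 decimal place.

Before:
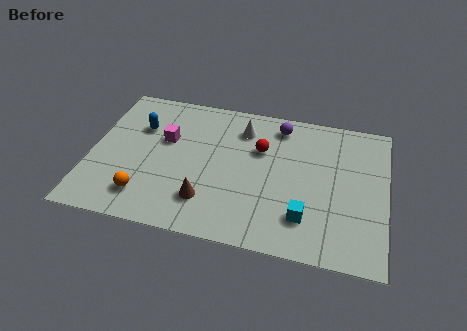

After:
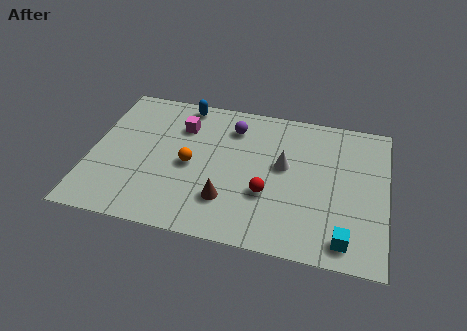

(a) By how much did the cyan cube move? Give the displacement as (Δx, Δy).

(1.6, -0.8)

The cyan cube started near (8.9, 1.9) and ended near (10.5, 1.1).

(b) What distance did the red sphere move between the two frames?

2.4

From (6.9, 5.2) to (7.3, 2.8), the red sphere covered √(0.4² + 2.4²) ≈ 2.4 units.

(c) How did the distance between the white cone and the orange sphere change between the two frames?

-2.0

The distance was about 5.9 in the first image and 3.9 in the second, so they moved 2.0 units closer together.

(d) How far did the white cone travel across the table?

2.5

From (6.1, 6.2) to (7.9, 4.5), the white cone covered √(1.8² + 1.7²) ≈ 2.5 units.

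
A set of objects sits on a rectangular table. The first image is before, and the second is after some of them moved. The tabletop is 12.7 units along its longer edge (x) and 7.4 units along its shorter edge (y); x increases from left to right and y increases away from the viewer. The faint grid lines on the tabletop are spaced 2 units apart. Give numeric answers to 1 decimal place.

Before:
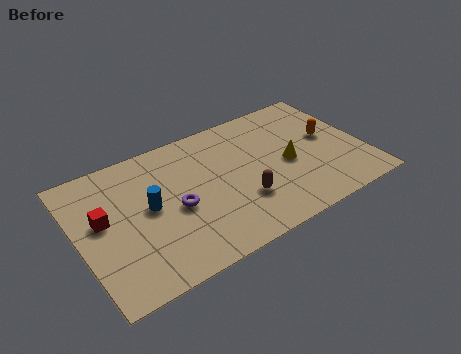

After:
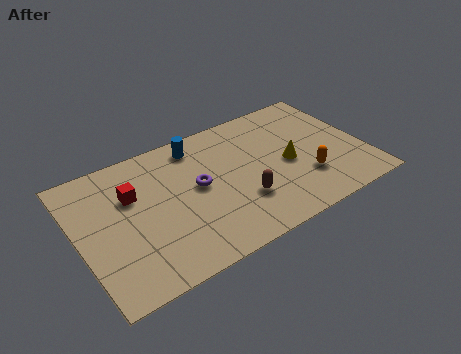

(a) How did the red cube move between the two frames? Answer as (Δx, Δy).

(1.4, 0.7)

From the two frames, the red cube sits at roughly (1.1, 4.2) before and (2.5, 4.9) after.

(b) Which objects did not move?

the yellow cone and the brown capsule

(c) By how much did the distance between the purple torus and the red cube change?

-0.3

The distance was about 3.2 in the first image and 2.9 in the second, so they moved 0.3 units closer together.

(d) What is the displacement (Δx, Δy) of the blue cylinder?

(2.5, 2.4)

From the two frames, the blue cylinder sits at roughly (3.1, 3.9) before and (5.6, 6.3) after.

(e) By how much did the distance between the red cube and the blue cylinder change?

+1.4

They were about 2.0 units apart before and 3.4 after — 1.4 units further apart.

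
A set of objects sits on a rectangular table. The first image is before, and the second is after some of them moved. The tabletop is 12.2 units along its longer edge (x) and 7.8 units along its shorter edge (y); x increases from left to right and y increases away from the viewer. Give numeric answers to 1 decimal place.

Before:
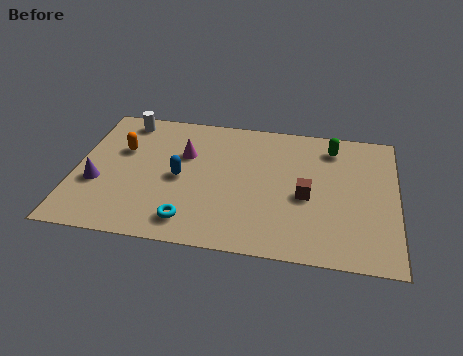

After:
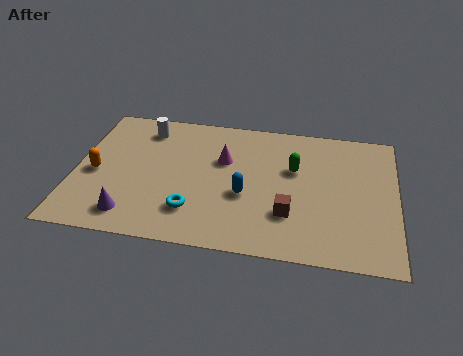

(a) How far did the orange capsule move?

1.7

The orange capsule moved from about (1.7, 5.0) to (0.8, 3.5), a distance of √(0.9² + 1.5²) ≈ 1.7.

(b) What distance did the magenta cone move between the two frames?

1.5

From (4.1, 5.1) to (5.6, 5.0), the magenta cone covered √(1.5² + 0.1²) ≈ 1.5 units.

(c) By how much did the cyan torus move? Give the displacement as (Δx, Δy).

(0.1, 0.6)

The cyan torus was at about (4.5, 1.3) and moved to about (4.6, 1.9).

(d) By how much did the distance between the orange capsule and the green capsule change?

-0.5

The distance was about 8.1 in the first image and 7.6 in the second, so they moved 0.5 units closer together.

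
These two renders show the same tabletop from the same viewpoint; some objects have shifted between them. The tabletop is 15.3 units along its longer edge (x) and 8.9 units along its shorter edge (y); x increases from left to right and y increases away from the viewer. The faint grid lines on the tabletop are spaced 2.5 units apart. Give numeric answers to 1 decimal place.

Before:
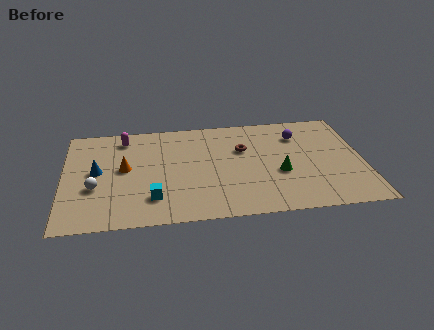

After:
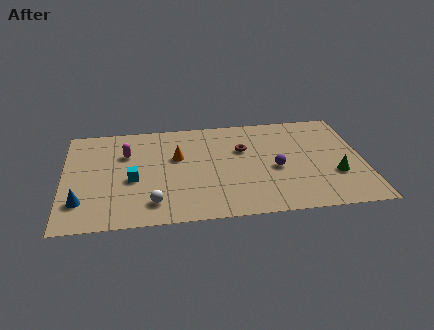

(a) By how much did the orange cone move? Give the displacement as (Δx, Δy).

(2.7, 0.7)

From the two frames, the orange cone sits at roughly (3.1, 4.8) before and (5.8, 5.5) after.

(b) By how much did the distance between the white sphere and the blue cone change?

+2.2

They were about 1.4 units apart before and 3.6 after — 2.2 units further apart.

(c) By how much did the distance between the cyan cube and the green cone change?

+3.7

The distance was about 6.6 in the first image and 10.3 in the second, so they moved 3.7 units further apart.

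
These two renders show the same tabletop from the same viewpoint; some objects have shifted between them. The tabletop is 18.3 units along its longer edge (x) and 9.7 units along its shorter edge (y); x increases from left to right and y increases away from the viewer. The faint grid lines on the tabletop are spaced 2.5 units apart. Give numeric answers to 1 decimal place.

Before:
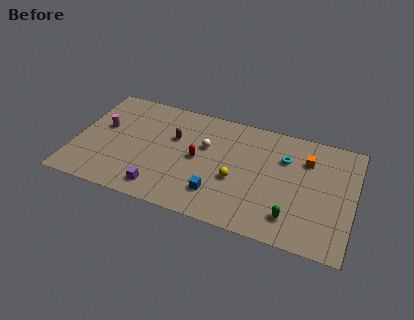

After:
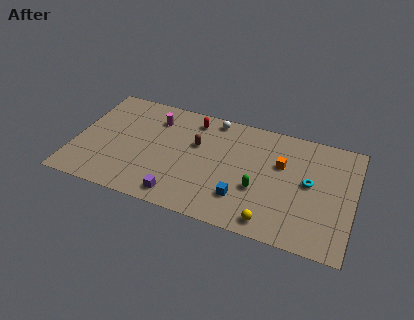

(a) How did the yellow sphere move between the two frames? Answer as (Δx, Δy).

(2.5, -2.7)

From the two frames, the yellow sphere sits at roughly (10.7, 3.9) before and (13.2, 1.2) after.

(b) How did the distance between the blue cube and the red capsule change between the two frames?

+3.8

Before: roughly 3.0 units apart; after: 6.8. That's 3.8 units further apart.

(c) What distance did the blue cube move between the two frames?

1.6

The blue cube moved from about (9.6, 2.3) to (11.2, 2.5), a distance of √(1.6² + 0.2²) ≈ 1.6.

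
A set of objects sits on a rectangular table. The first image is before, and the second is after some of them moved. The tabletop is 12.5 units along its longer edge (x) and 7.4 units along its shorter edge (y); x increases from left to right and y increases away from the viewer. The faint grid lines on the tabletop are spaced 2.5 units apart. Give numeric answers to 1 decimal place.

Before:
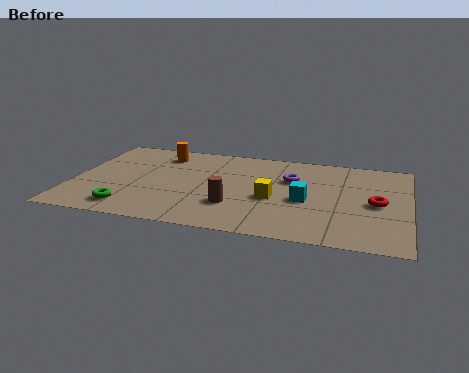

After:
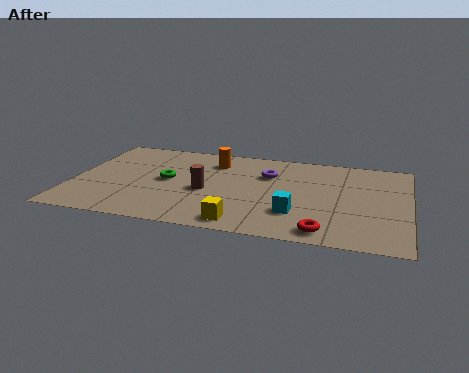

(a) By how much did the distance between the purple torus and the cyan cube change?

+1.4

They were about 1.8 units apart before and 3.2 after — 1.4 units further apart.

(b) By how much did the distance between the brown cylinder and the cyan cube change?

+0.8

The distance was about 2.8 in the first image and 3.6 in the second, so they moved 0.8 units further apart.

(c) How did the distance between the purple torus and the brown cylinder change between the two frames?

-0.5

They were about 3.4 units apart before and 2.9 after — 0.5 units closer together.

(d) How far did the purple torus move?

0.9

The purple torus moved from about (8.1, 4.9) to (7.2, 5.1), a distance of √(0.9² + 0.2²) ≈ 0.9.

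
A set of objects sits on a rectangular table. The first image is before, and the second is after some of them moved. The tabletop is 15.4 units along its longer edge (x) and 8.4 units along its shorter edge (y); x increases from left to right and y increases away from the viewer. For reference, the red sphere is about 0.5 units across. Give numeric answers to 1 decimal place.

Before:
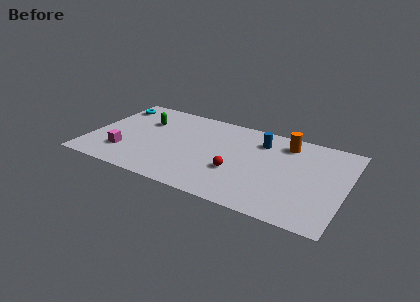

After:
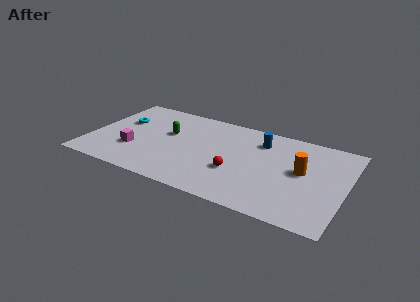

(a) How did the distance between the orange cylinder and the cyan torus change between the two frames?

+0.4

The distance was about 10.7 in the first image and 11.1 in the second, so they moved 0.4 units further apart.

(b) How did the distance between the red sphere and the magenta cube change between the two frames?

-0.5

They were about 6.7 units apart before and 6.2 after — 0.5 units closer together.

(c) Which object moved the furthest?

the orange cylinder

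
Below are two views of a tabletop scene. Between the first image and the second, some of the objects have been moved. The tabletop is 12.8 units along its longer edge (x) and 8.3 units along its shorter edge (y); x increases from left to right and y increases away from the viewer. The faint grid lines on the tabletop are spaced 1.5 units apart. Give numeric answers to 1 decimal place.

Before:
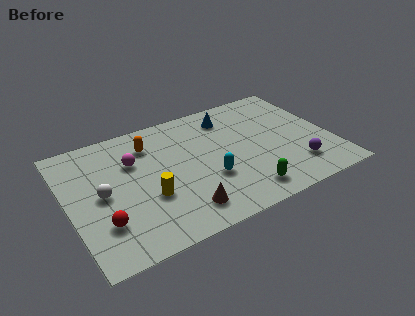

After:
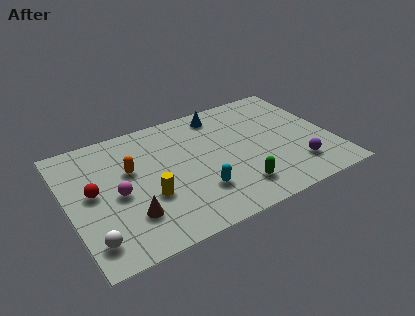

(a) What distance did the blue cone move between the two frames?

0.6

From (8.2, 6.7) to (7.8, 7.1), the blue cone covered √(0.4² + 0.4²) ≈ 0.6 units.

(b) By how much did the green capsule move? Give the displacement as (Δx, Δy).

(-0.3, 0.4)

The green capsule was at about (8.1, 1.3) and moved to about (7.8, 1.7).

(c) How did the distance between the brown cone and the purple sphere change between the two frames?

+2.4

They were about 5.7 units apart before and 8.1 after — 2.4 units further apart.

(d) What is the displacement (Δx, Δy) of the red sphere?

(-0.2, 2.1)

The red sphere started near (1.4, 2.3) and ended near (1.2, 4.4).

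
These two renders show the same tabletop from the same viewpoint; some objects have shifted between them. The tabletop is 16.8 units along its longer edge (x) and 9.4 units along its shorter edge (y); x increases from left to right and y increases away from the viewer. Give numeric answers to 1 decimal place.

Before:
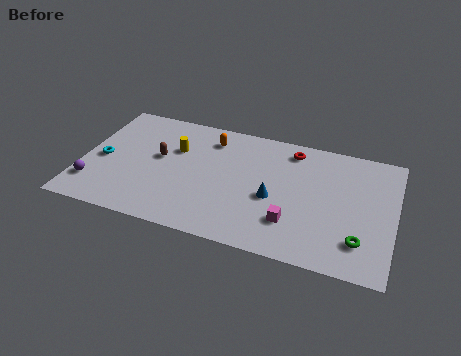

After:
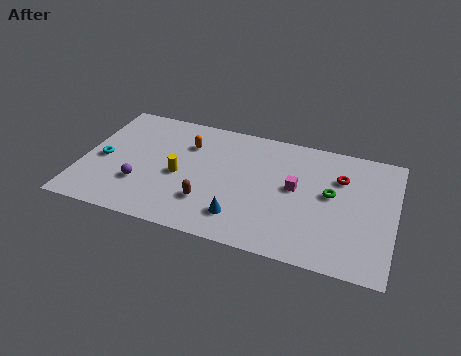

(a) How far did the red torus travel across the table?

3.0

From (11.1, 8.0) to (13.8, 6.6), the red torus covered √(2.7² + 1.4²) ≈ 3.0 units.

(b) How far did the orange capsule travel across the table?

1.4

From (6.7, 7.6) to (5.5, 6.8), the orange capsule covered √(1.2² + 0.8²) ≈ 1.4 units.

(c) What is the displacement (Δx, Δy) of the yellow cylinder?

(0.4, -2.0)

The yellow cylinder was at about (4.9, 6.2) and moved to about (5.3, 4.2).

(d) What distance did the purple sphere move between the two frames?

2.6

The purple sphere moved from about (0.8, 2.2) to (3.3, 2.9), a distance of √(2.5² + 0.7²) ≈ 2.6.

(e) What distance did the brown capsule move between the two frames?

4.0

From (4.1, 5.3) to (7.0, 2.6), the brown capsule covered √(2.9² + 2.7²) ≈ 4.0 units.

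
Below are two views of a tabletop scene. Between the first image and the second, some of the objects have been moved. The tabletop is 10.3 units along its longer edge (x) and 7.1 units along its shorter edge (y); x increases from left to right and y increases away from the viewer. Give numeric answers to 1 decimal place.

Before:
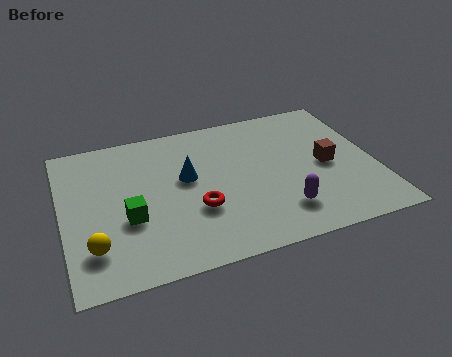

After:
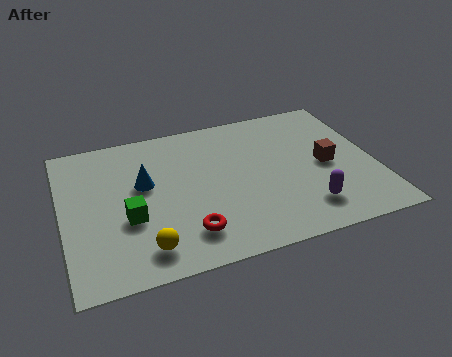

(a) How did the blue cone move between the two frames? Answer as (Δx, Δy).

(-1.4, 0.1)

From the two frames, the blue cone sits at roughly (4.1, 4.1) before and (2.7, 4.2) after.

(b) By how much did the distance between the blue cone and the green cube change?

-0.8

The distance was about 2.4 in the first image and 1.6 in the second, so they moved 0.8 units closer together.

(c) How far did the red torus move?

1.1

From (4.3, 2.5) to (3.9, 1.5), the red torus covered √(0.4² + 1.0²) ≈ 1.1 units.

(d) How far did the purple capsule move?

0.8

The purple capsule was near (7.0, 1.6) before and (7.8, 1.5) after, so it travelled √(0.8² + 0.1²) ≈ 0.8 units.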